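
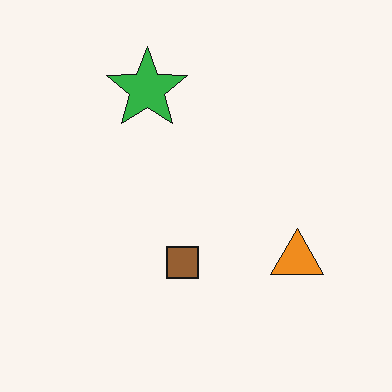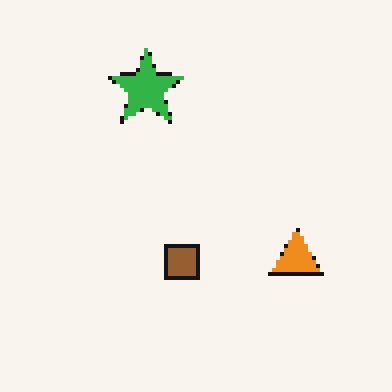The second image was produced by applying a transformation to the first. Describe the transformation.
The image was lightly pixelated (a mild mosaic effect).

Shapes are reduced to large square blocks; fine edges and outlines are lost — a downscale-then-upscale (mosaic) effect.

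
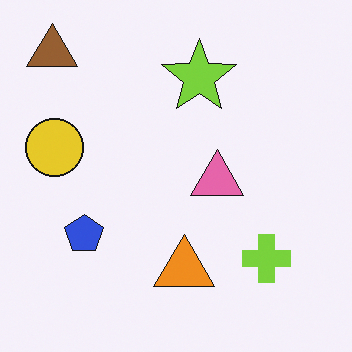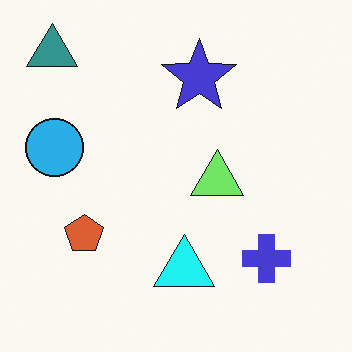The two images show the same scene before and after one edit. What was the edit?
It was hue-shifted through roughly a third of the color wheel.

Every shape's color has rotated by the same amount around the hue wheel — a uniform hue shift.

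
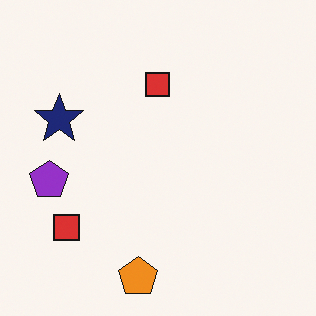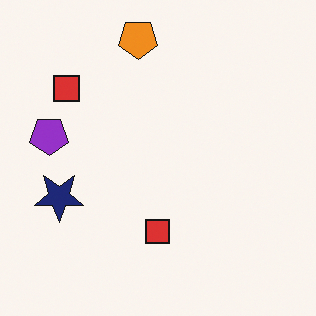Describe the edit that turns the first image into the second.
This is the original image flipped vertically (top ↔ bottom).

The orange pentagon is in the bottom of the first image and the top of the second — shapes on opposite sides of the horizontal midline have swapped in a mirror flip.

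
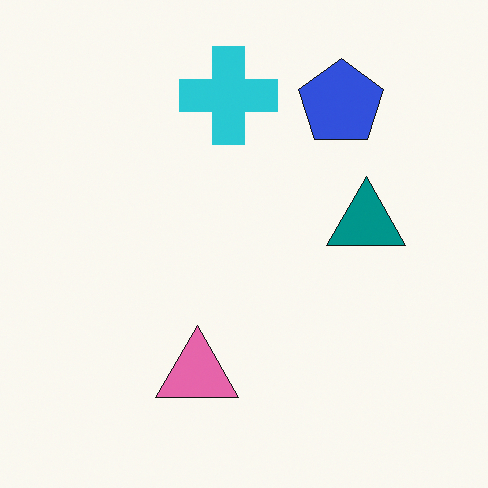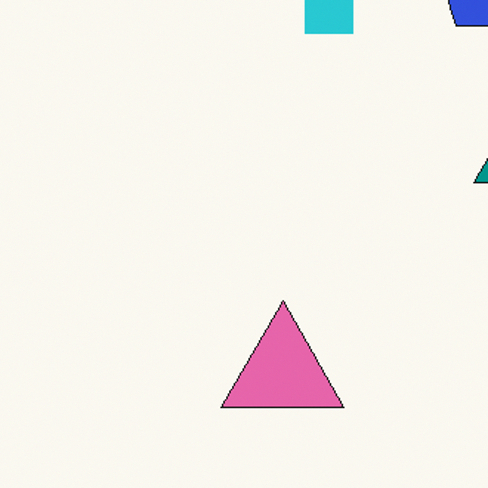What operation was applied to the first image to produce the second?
This is the original image cropped to a modestly smaller region and rescaled.

The visible shapes are larger and the field of view is narrower; shapes near the original edges may be partly or wholly outside the frame — a crop-and-rescale.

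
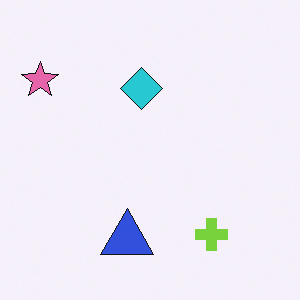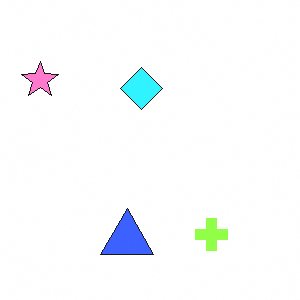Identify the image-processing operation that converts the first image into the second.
This is the original image brightened a little.

Every pixel — background and shapes alike — is uniformly brightened.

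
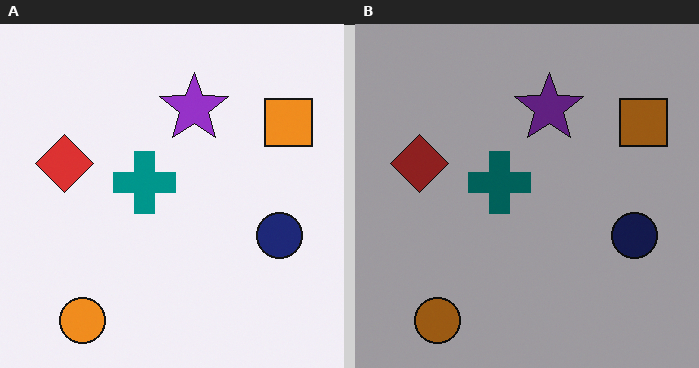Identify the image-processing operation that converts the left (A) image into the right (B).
The right (B) image is the left (A) darkened a lot.

Every pixel — background and shapes alike — is uniformly darkened.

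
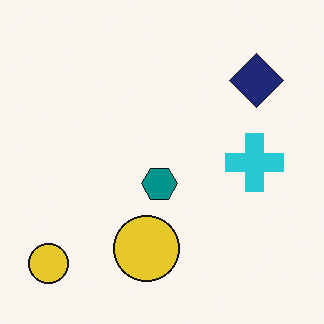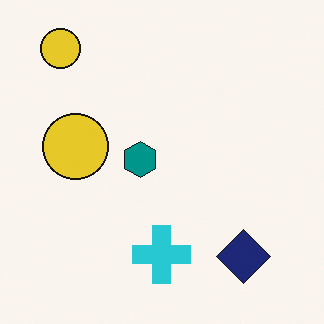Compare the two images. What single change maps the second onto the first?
The transformation is: rotated 90° counter-clockwise.

The navy diamond sits in the bottom-right of the second image and the top-right of the first — consistent with a whole-image 90° counter-clockwise rotation.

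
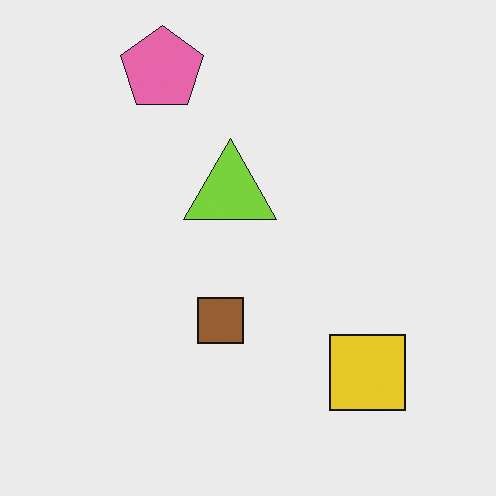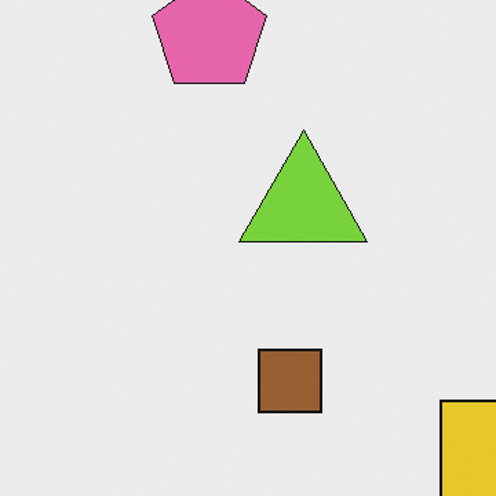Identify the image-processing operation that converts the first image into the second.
The image was cropped to a modestly smaller region and rescaled.

The visible shapes are larger and the field of view is narrower; shapes near the original edges may be partly or wholly outside the frame — a crop-and-rescale.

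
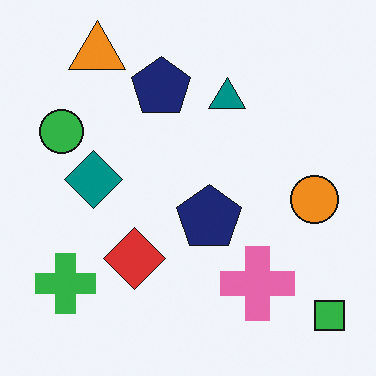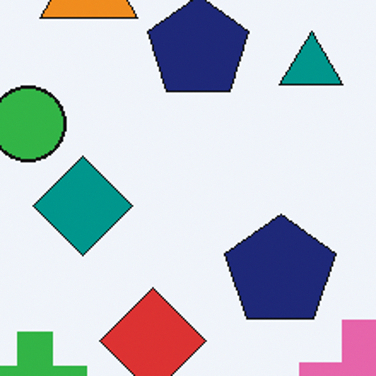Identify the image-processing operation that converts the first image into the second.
It was cropped to a noticeably smaller region and rescaled.

The visible shapes are larger and the field of view is narrower; shapes near the original edges may be partly or wholly outside the frame — a crop-and-rescale.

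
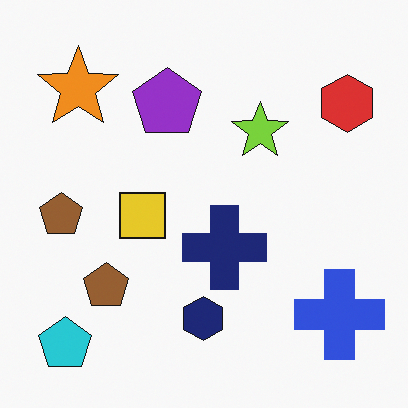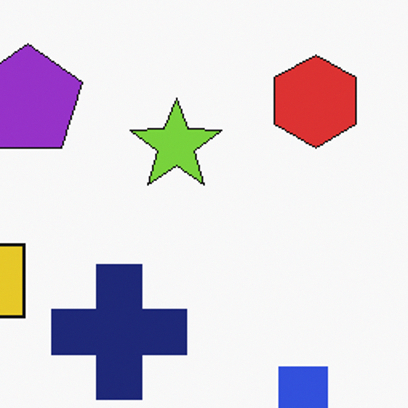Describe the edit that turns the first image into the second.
The transformation is: cropped to a modestly smaller region and rescaled.

The visible shapes are larger and the field of view is narrower; shapes near the original edges may be partly or wholly outside the frame — a crop-and-rescale.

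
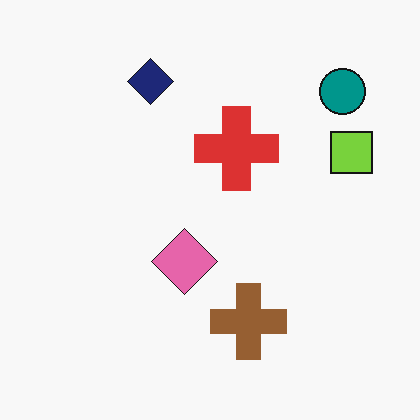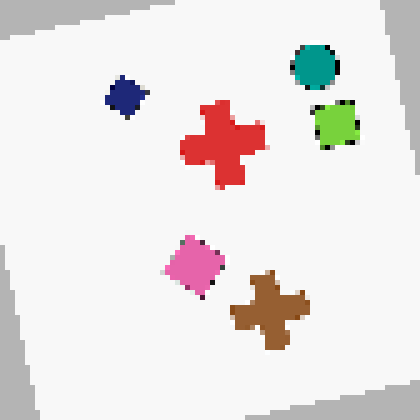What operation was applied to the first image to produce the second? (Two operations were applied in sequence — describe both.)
This is the original image rotated counter-clockwise by a small amount, then lightly pixelated (a mild mosaic effect).

Every shape is tilted by the same angle and the image corners show triangular fill wedges — a whole-image rotation by a non-right angle. Shapes are reduced to large square blocks; fine edges and outlines are lost — a downscale-then-upscale (mosaic) effect.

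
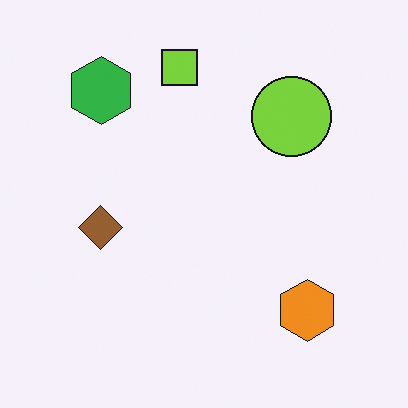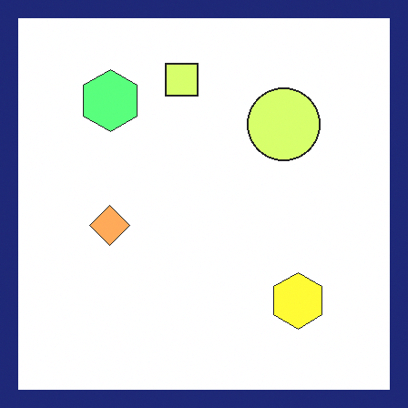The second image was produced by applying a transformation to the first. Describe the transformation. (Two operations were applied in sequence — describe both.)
The second image is the first substantially brightened, then framed with a navy border.

Every pixel — background and shapes alike — is uniformly brightened. A solid navy frame runs around the edge of the second image, with the content slightly shrunk inside it.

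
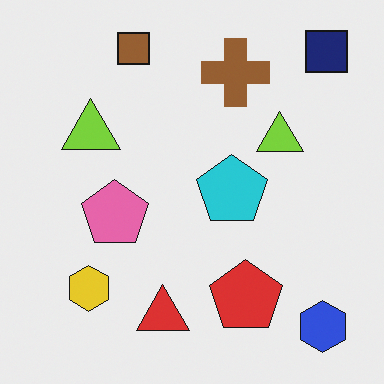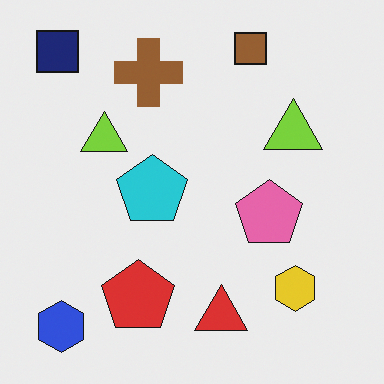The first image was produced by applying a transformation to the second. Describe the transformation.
It was flipped horizontally (left ↔ right).

The navy square is in the top-left of the second image and the top-right of the first — shapes on opposite sides of the vertical midline have swapped in a mirror flip.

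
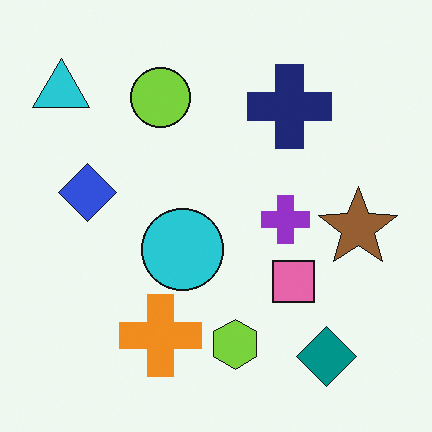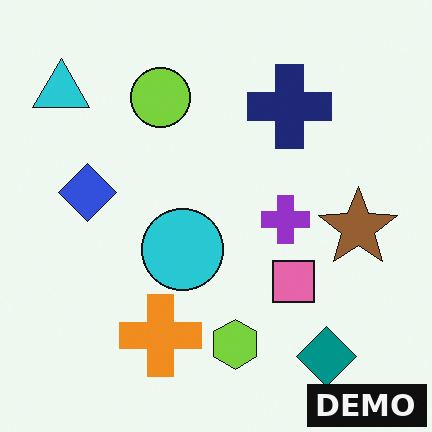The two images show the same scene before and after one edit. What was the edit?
The image was watermarked with the text "DEMO" in the lower-right corner.

A dark label reading "DEMO" appears in the lower-right corner.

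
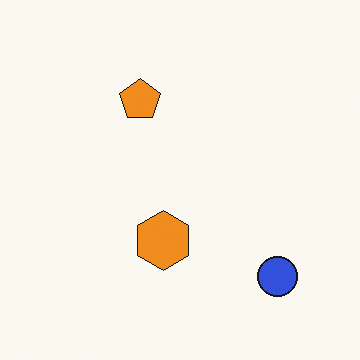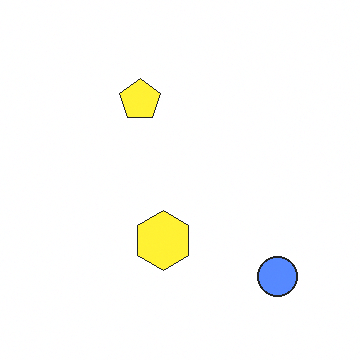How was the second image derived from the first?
The second image is the first substantially brightened.

Every pixel — background and shapes alike — is uniformly brightened.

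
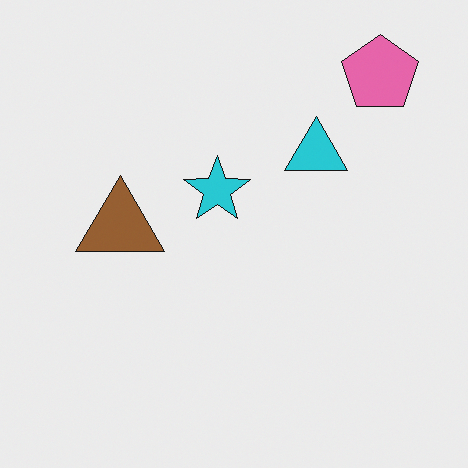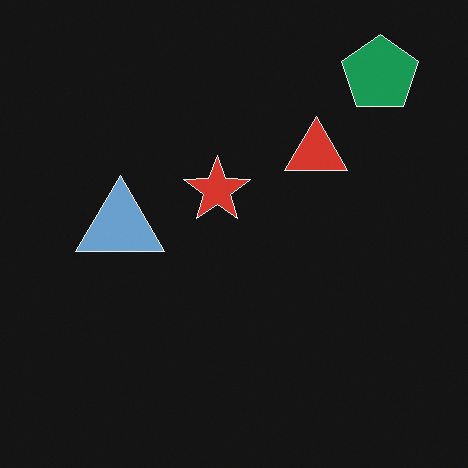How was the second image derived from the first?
It was color-inverted (negative).

The light background has become dark and every shape's color is its complement — a photographic negative.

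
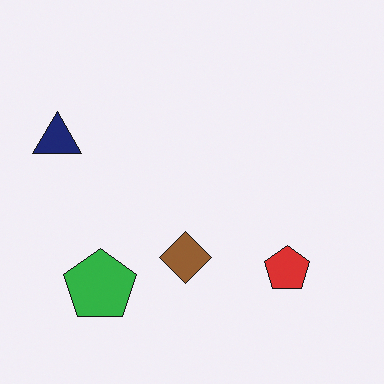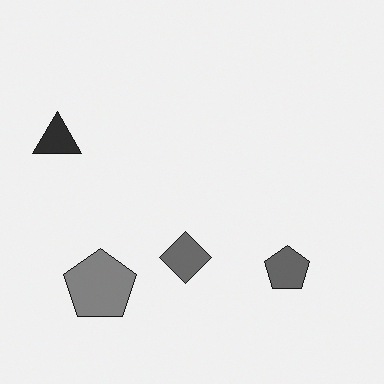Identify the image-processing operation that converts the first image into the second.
The image was converted to grayscale.

All color is removed — every shape is now a shade of grey.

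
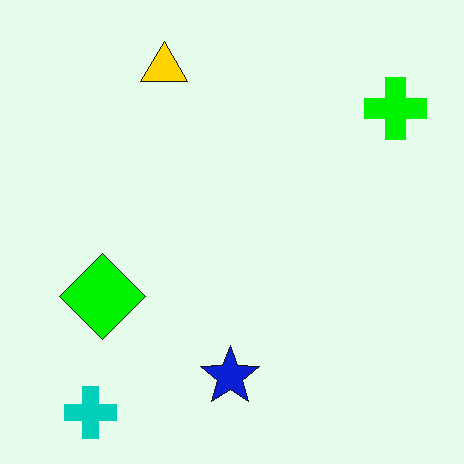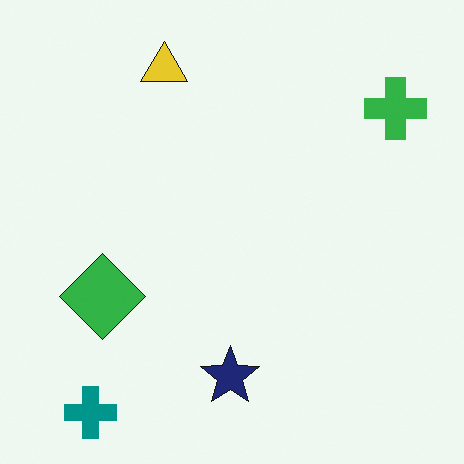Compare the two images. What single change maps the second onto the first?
Heavily oversaturated.

All colors are more vivid — a global saturation change.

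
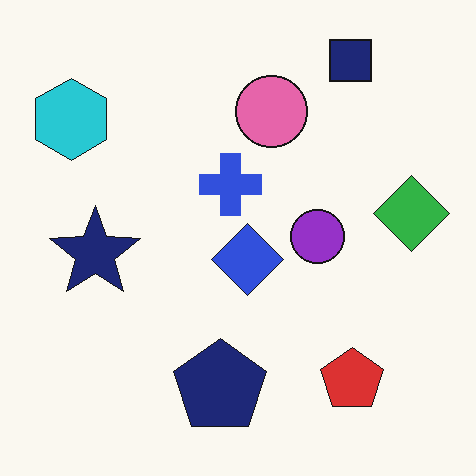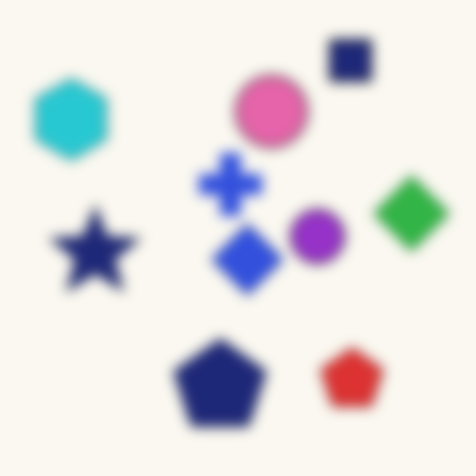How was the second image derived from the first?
It was heavily blurred.

Shape edges and outlines are uniformly softened across the whole image.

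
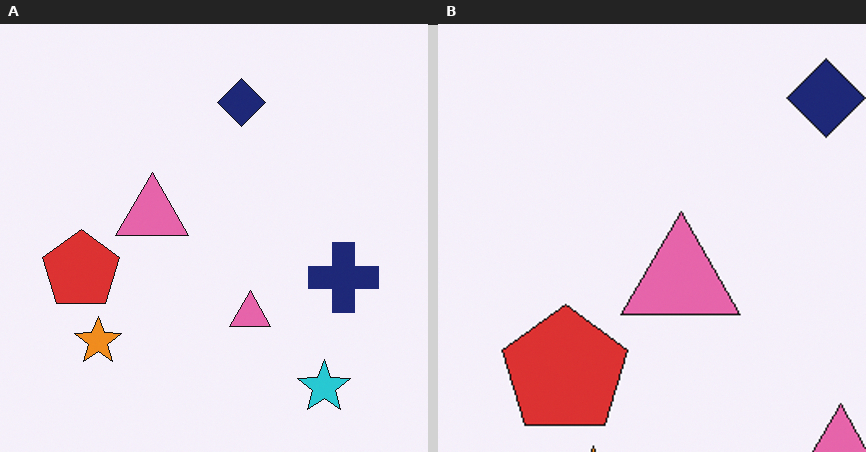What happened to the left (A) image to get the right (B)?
It was cropped to a noticeably smaller region and rescaled.

The visible shapes are larger and the field of view is narrower; shapes near the original edges may be partly or wholly outside the frame — a crop-and-rescale.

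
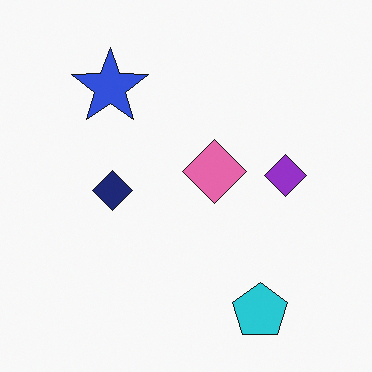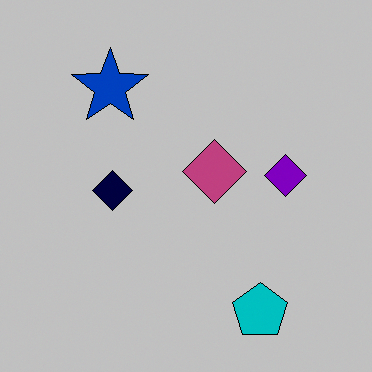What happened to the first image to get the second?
It was heavily posterized to just a handful of flat colors.

Each flat color has snapped to a coarser quantized level — most visibly, the near-white background has dropped to a flat grey.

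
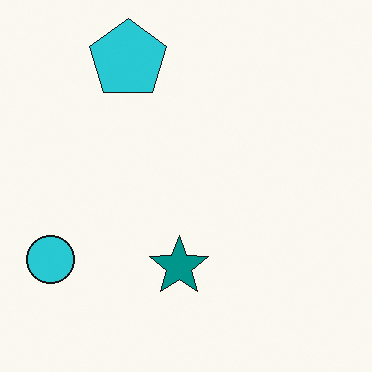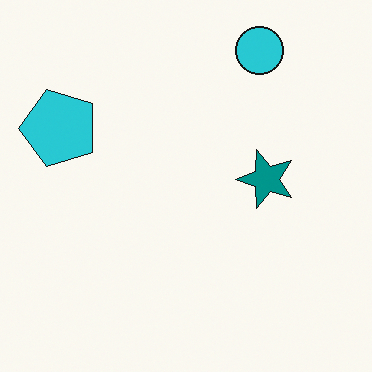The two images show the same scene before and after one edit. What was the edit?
Transposed (reflected across the top-left ↔ bottom-right diagonal).

Shapes have swapped their row and column positions — what was in the top-right is now in the bottom-left — a diagonal reflection.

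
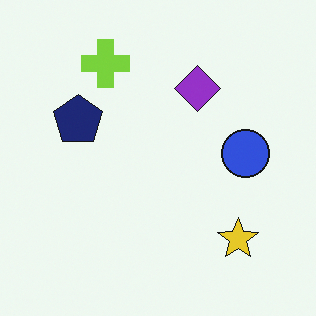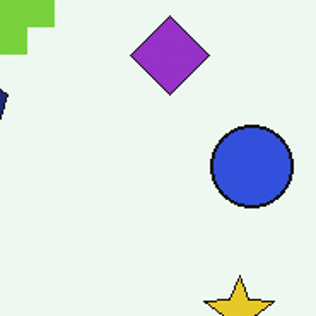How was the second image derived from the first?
The image was cropped tightly and scaled back up.

The visible shapes are larger and the field of view is narrower; shapes near the original edges may be partly or wholly outside the frame — a crop-and-rescale.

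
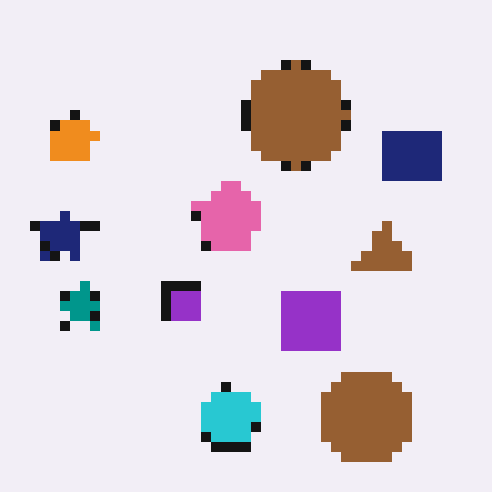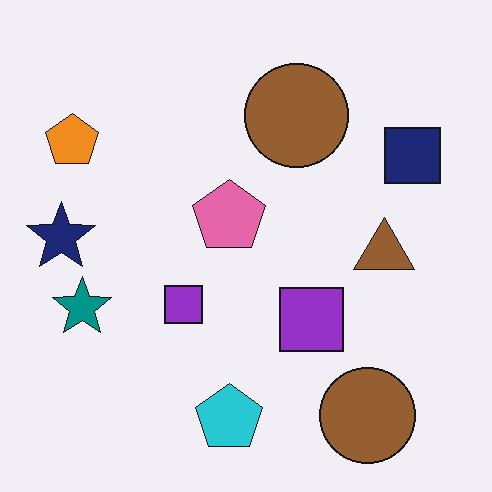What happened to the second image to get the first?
The transformation is: heavily pixelated into large blocks.

Shapes are reduced to large square blocks; fine edges and outlines are lost — a downscale-then-upscale (mosaic) effect.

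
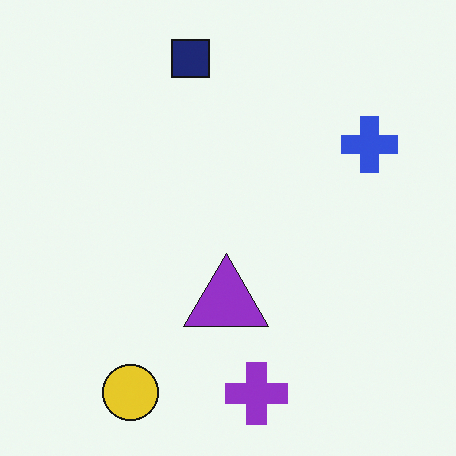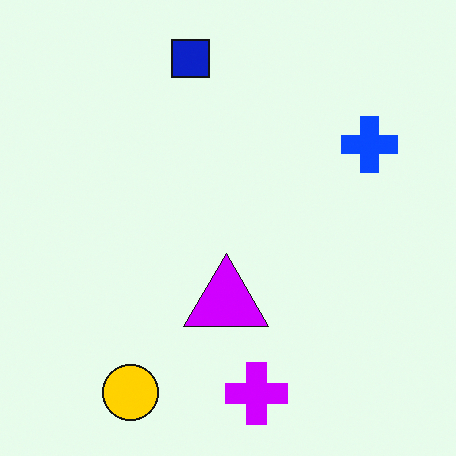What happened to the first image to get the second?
The transformation is: heavily oversaturated.

All colors are more vivid — a global saturation change.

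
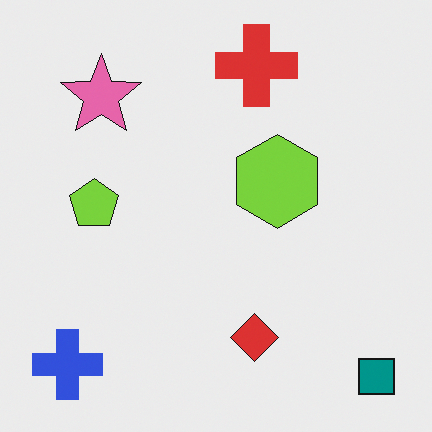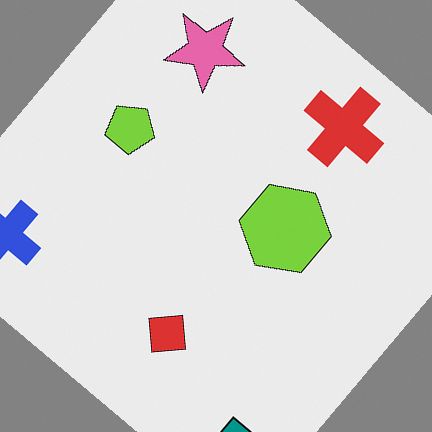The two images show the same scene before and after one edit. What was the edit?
Rotated clockwise by a large amount — several tens of degrees.

Every shape is tilted by the same angle and the image corners show triangular fill wedges — a whole-image rotation by a non-right angle.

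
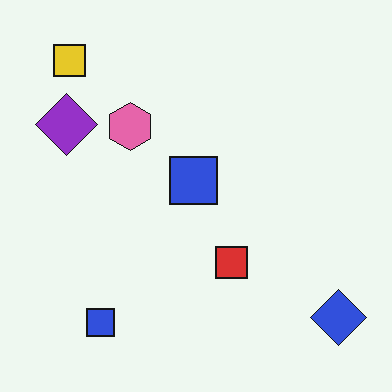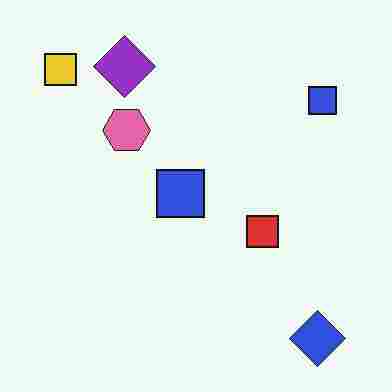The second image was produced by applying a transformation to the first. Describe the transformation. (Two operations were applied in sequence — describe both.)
This is the original image degraded with heavy JPEG compression, then transposed (reflected across the top-left ↔ bottom-right diagonal).

Blocky 8×8 compression artifacts appear around shape edges and the flat background shows ringing — characteristic JPEG degradation. Shapes have swapped their row and column positions — what was in the top-right is now in the bottom-left — a diagonal reflection.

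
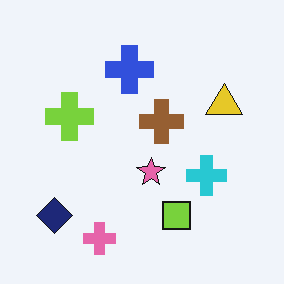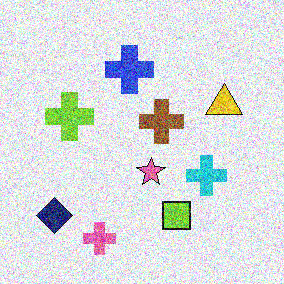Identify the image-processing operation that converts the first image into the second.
This is the original image degraded with heavy additive noise.

Random speckle covers the whole image, including the flat background.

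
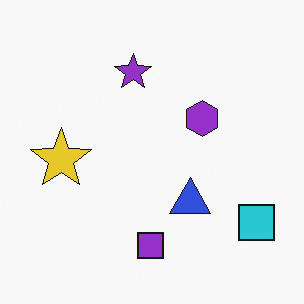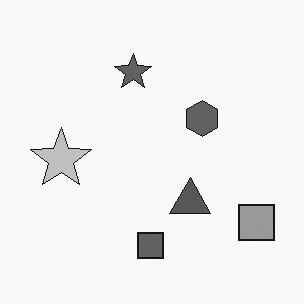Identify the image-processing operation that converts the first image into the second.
The transformation is: converted to grayscale.

All color is removed — every shape is now a shade of grey.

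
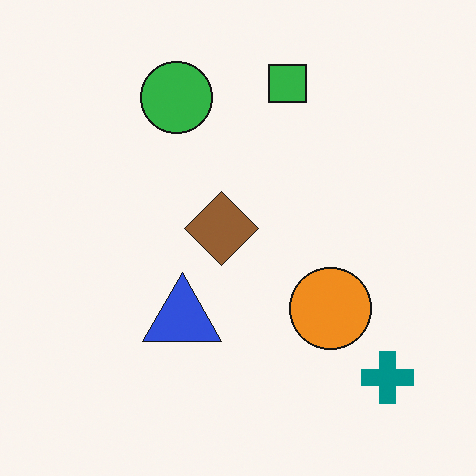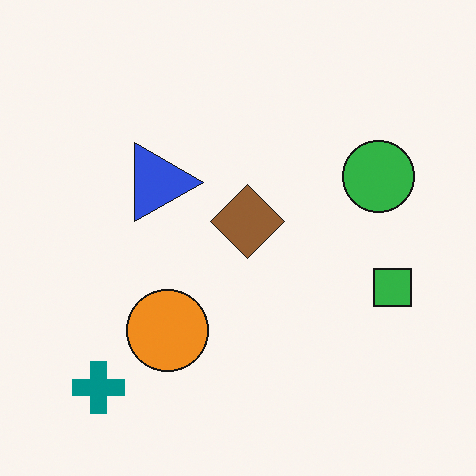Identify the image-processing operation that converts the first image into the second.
Rotated 90° clockwise.

The teal cross sits in the bottom-right of the first image and the bottom-left of the second — consistent with a whole-image 90° clockwise rotation.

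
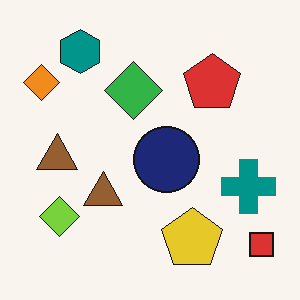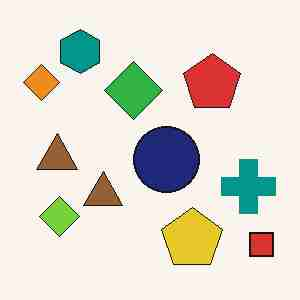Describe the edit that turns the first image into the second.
The image was degraded with heavy JPEG compression.

Blocky 8×8 compression artifacts appear around shape edges and the flat background shows ringing — characteristic JPEG degradation.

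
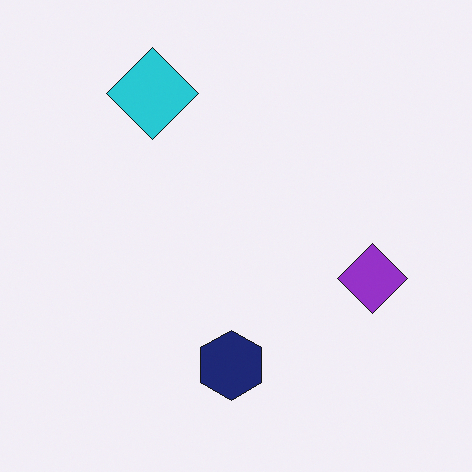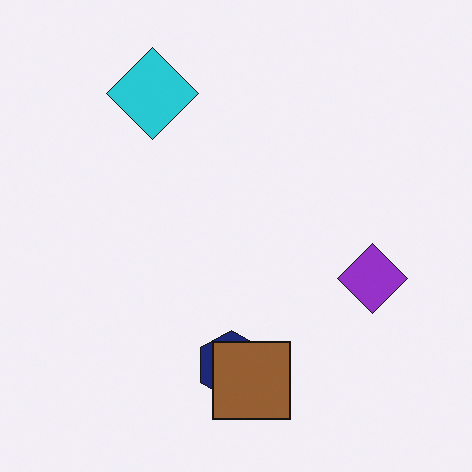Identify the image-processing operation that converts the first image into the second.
The transformation is: overlaid with an additional brown square.

A brown square appears in the second image that is absent from the first.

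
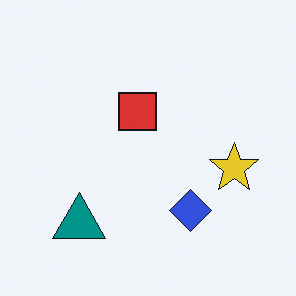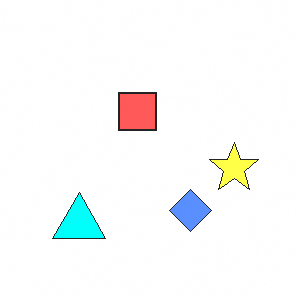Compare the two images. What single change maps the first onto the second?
Noticeably brightened.

Every pixel — background and shapes alike — is uniformly brightened.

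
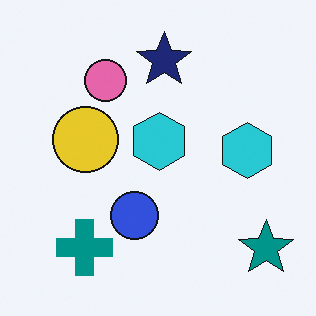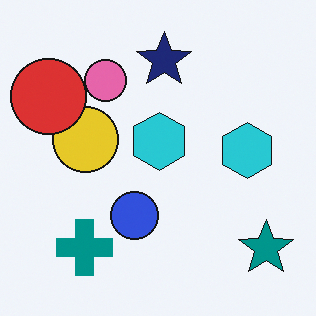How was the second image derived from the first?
The transformation is: overlaid with an additional red circle.

A red circle appears in the second image that is absent from the first.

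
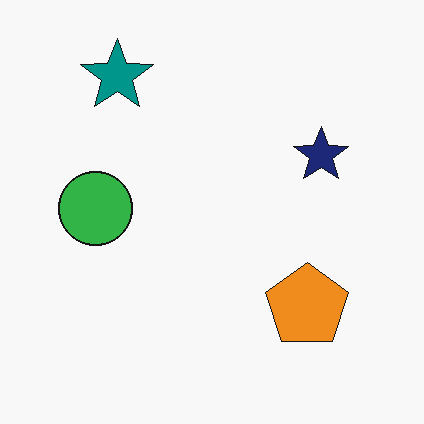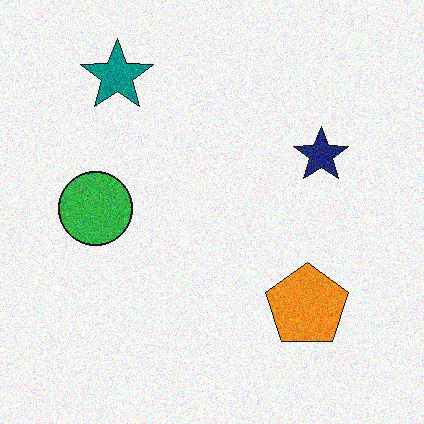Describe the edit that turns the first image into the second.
It was degraded with moderate additive noise.

Random speckle covers the whole image, including the flat background.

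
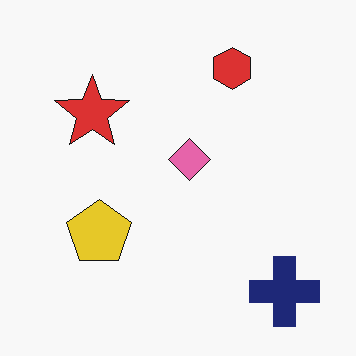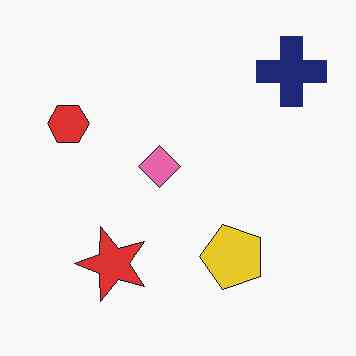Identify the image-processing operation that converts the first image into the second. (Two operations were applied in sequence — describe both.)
This is the original image rotated 90° counter-clockwise, then given moderate JPEG compression.

The navy cross sits in the bottom-right of the first image and the top-right of the second — consistent with a whole-image 90° counter-clockwise rotation. Blocky 8×8 compression artifacts appear around shape edges and the flat background shows ringing — characteristic JPEG degradation.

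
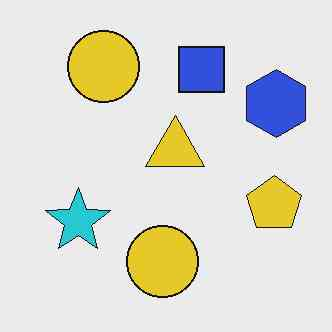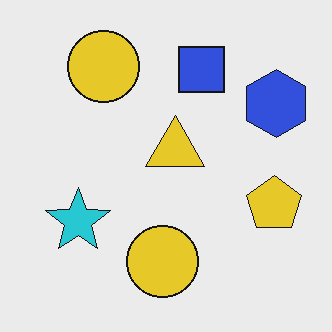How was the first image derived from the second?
This is the original image given moderate JPEG compression.

Blocky 8×8 compression artifacts appear around shape edges and the flat background shows ringing — characteristic JPEG degradation.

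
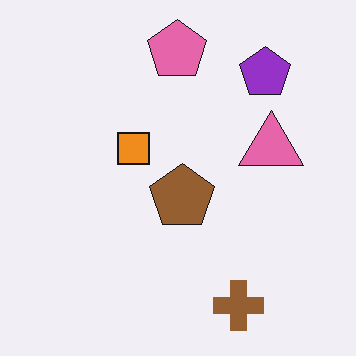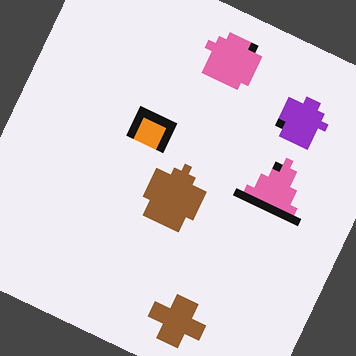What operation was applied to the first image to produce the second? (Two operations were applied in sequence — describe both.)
Moderately pixelated, then rotated clockwise by a clearly visible amount.

Shapes are reduced to large square blocks; fine edges and outlines are lost — a downscale-then-upscale (mosaic) effect. Every shape is tilted by the same angle and the image corners show triangular fill wedges — a whole-image rotation by a non-right angle.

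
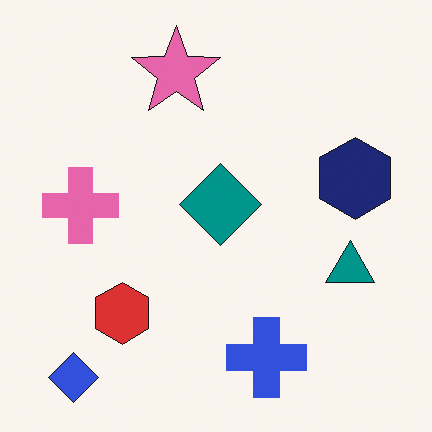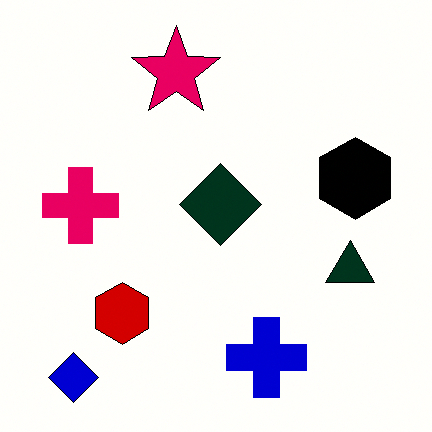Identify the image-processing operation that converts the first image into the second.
The image was boosted in contrast.

Tones are pushed away from mid-grey across the whole image — a global contrast change.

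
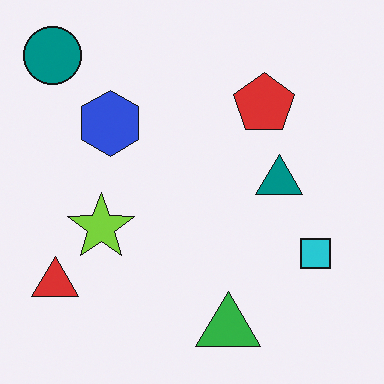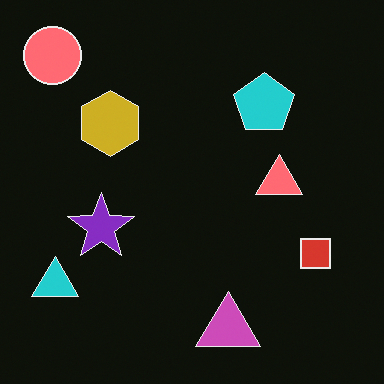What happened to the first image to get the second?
The image was color-inverted (negative).

The light background has become dark and every shape's color is its complement — a photographic negative.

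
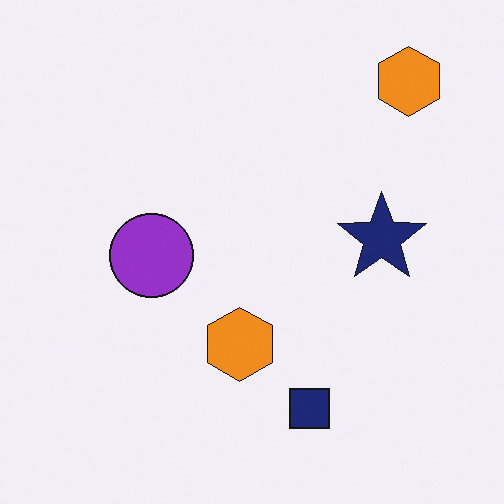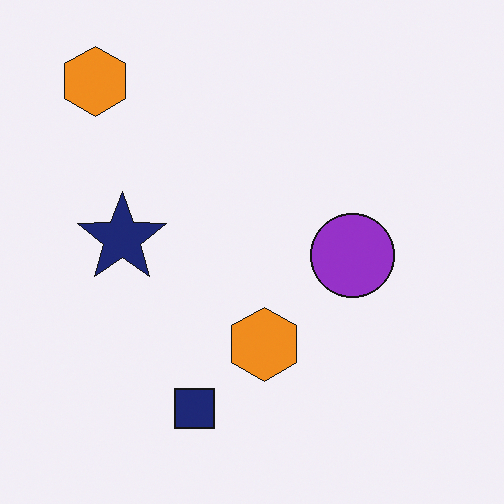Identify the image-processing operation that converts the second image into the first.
The transformation is: flipped horizontally (left ↔ right).

The navy star is in the left of the second image and the right of the first — shapes on opposite sides of the vertical midline have swapped in a mirror flip.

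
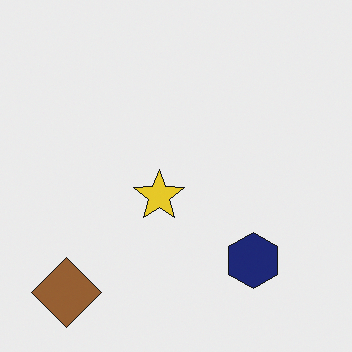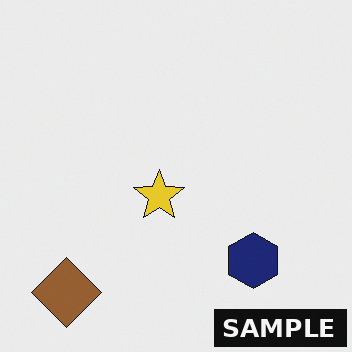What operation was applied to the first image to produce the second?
Watermarked with the text "SAMPLE" in the lower-right corner.

A dark label reading "SAMPLE" appears in the lower-right corner.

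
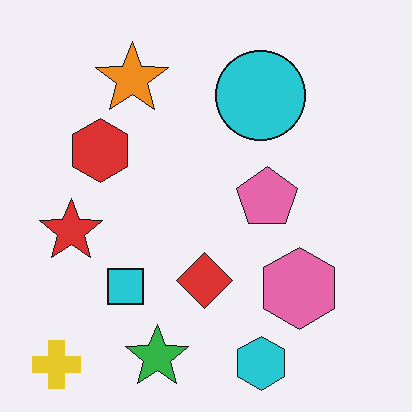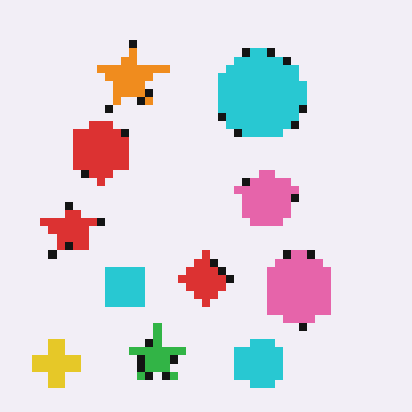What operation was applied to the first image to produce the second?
The second image is the first moderately pixelated.

Shapes are reduced to large square blocks; fine edges and outlines are lost — a downscale-then-upscale (mosaic) effect.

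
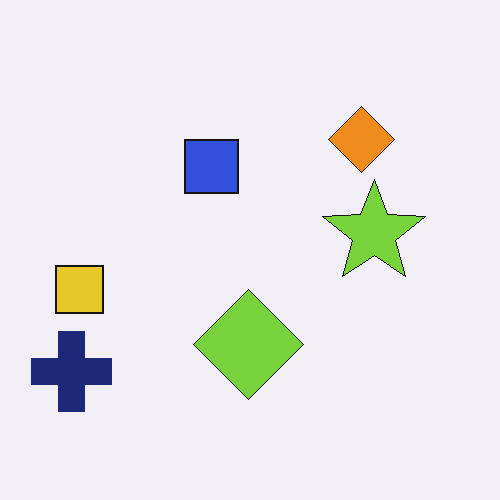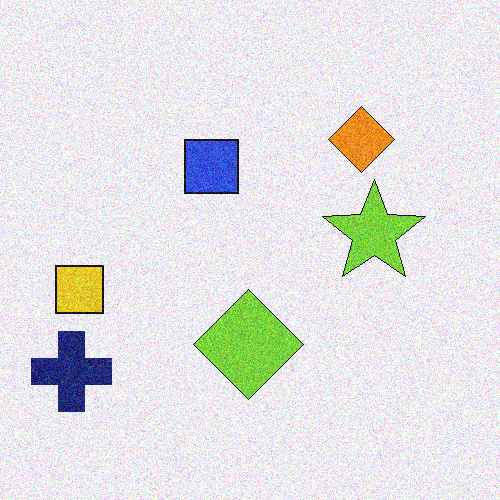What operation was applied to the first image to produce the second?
The second image is the first degraded with visible gaussian noise.

Random speckle covers the whole image, including the flat background.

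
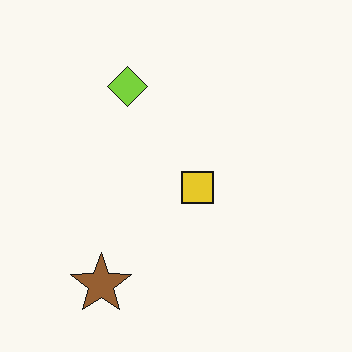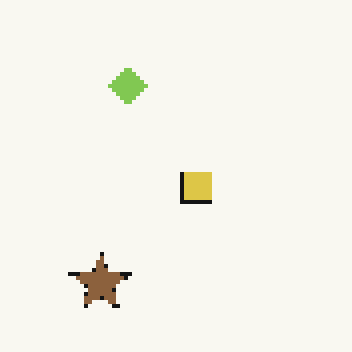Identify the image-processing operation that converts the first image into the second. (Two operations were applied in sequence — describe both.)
The second image is the first mildly pixelated, then slightly desaturated.

Shapes are reduced to large square blocks; fine edges and outlines are lost — a downscale-then-upscale (mosaic) effect. All colors are more muted and greyish — a global saturation change.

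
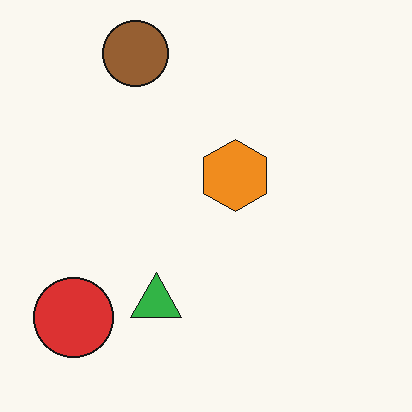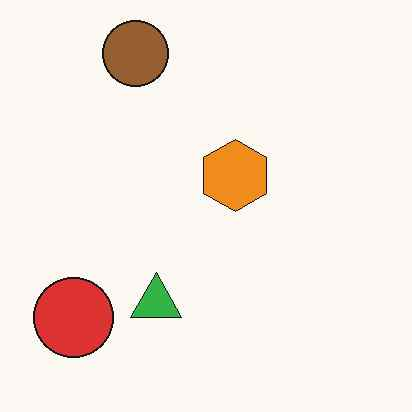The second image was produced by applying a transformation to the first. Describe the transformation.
The second image is the first given moderate JPEG compression.

Blocky 8×8 compression artifacts appear around shape edges and the flat background shows ringing — characteristic JPEG degradation.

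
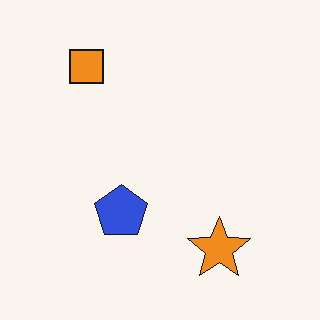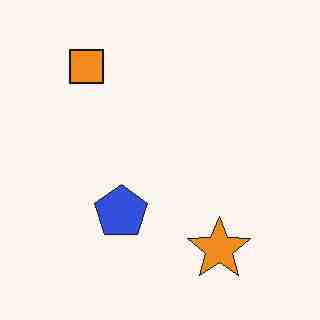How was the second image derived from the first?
The second image is the first heavily JPEG-compressed with obvious blocking artifacts.

Blocky 8×8 compression artifacts appear around shape edges and the flat background shows ringing — characteristic JPEG degradation.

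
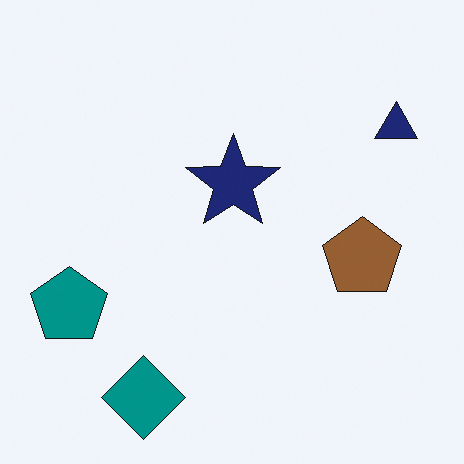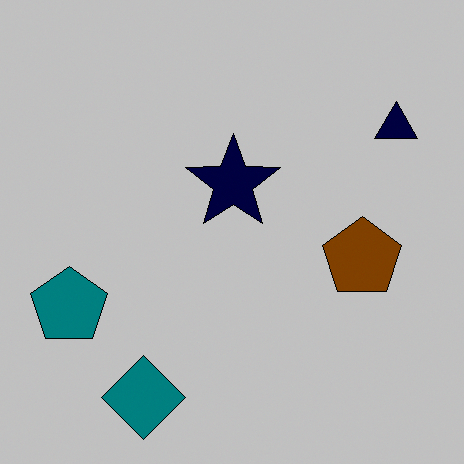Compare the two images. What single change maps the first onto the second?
The transformation is: heavily posterized to just a handful of flat colors.

Each flat color has snapped to a coarser quantized level — most visibly, the near-white background has dropped to a flat grey.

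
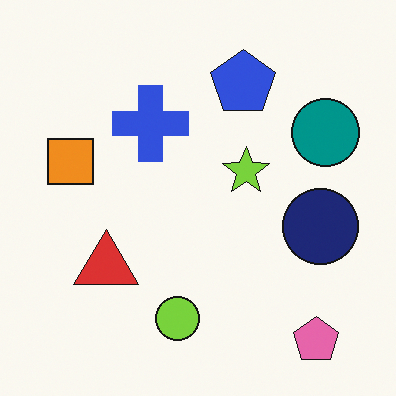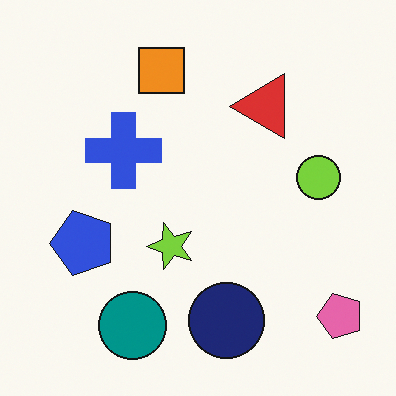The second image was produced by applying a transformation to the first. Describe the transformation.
The image was transposed (reflected across the top-left ↔ bottom-right diagonal).

Shapes have swapped their row and column positions — what was in the top-right is now in the bottom-left — a diagonal reflection.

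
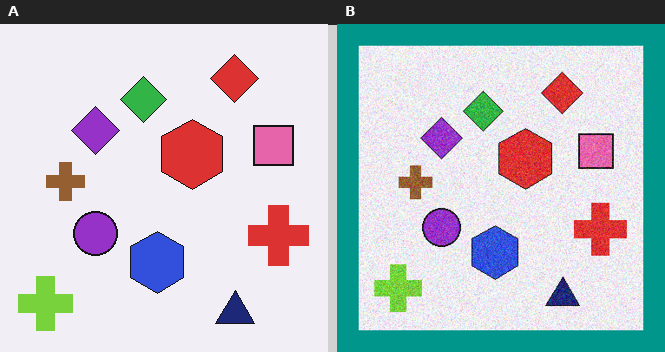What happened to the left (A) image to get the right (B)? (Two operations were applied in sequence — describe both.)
Degraded with moderate additive noise, then framed with a teal border.

Random speckle covers the whole image, including the flat background. A solid teal frame runs around the edge of the right (B) image, with the content slightly shrunk inside it.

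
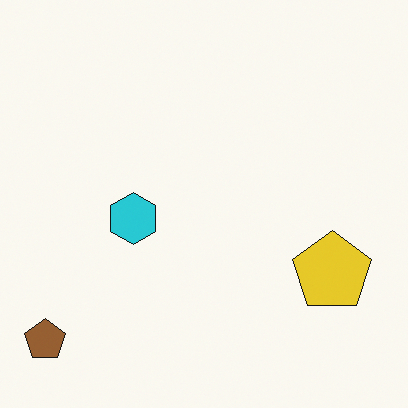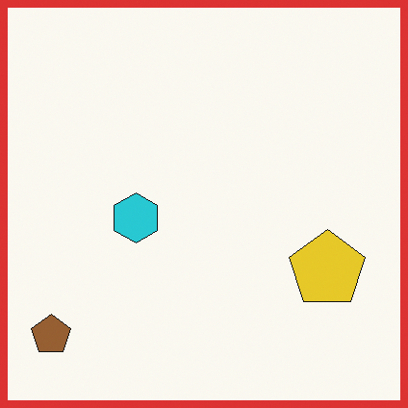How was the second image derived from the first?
The transformation is: framed with a red border.

A solid red frame runs around the edge of the second image, with the content slightly shrunk inside it.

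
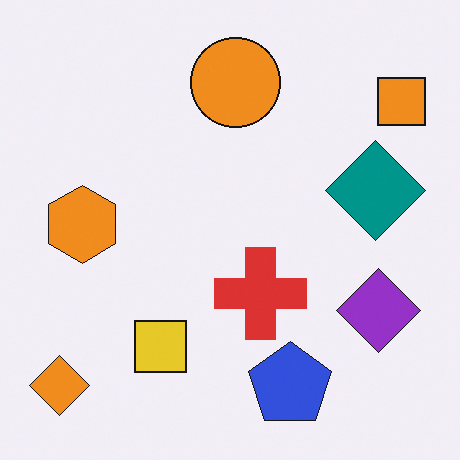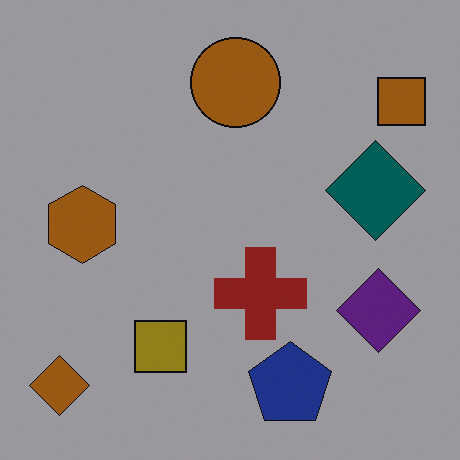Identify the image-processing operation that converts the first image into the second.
The image was noticeably darkened.

Every pixel — background and shapes alike — is uniformly darkened.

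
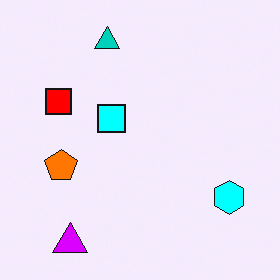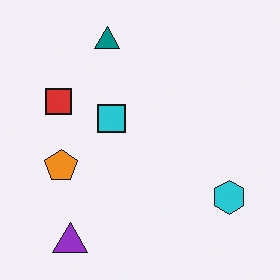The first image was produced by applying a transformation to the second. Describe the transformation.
It was heavily oversaturated.

All colors are more vivid — a global saturation change.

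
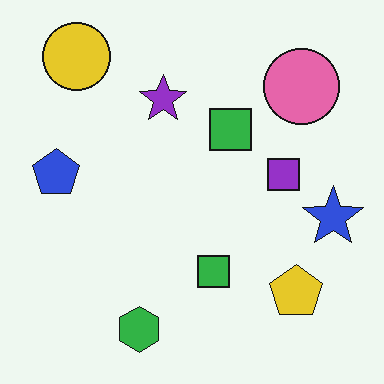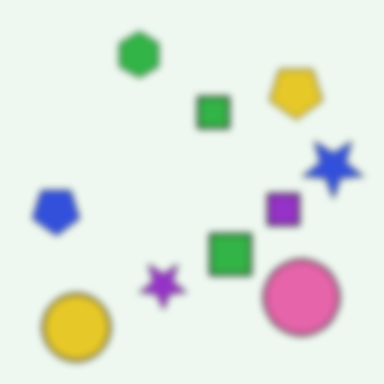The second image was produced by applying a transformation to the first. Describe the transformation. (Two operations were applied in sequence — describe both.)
It was flipped vertically (top ↔ bottom), then moderately blurred.

The green hexagon is in the bottom of the first image and the top of the second — shapes on opposite sides of the horizontal midline have swapped in a mirror flip. Shape edges and outlines are uniformly softened across the whole image.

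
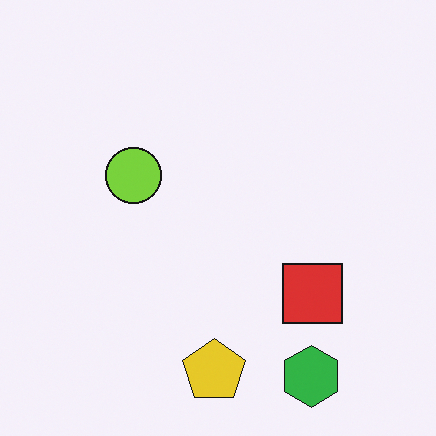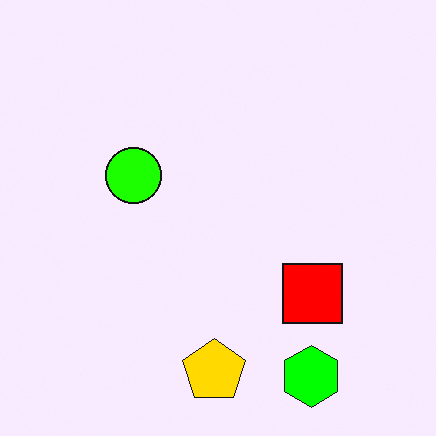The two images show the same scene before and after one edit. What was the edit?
The second image is the first made much more vivid (saturation change).

All colors are more vivid — a global saturation change.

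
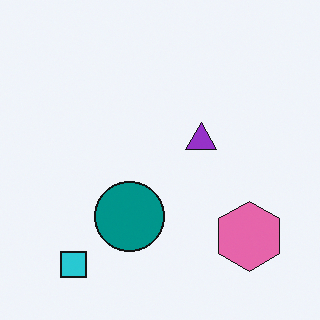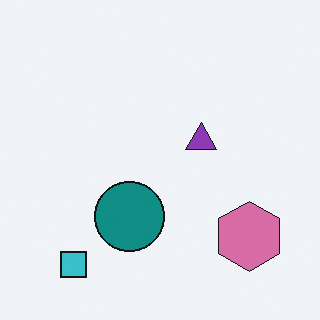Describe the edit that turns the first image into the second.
It was slightly desaturated.

All colors are more muted and greyish — a global saturation change.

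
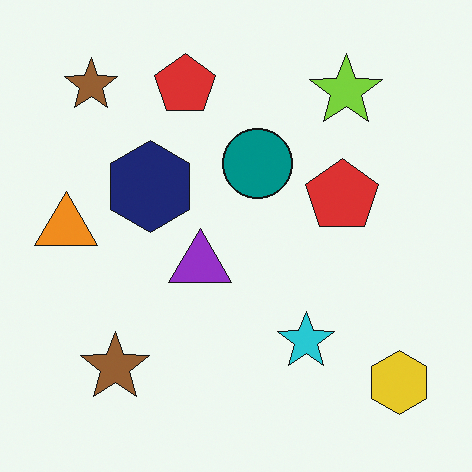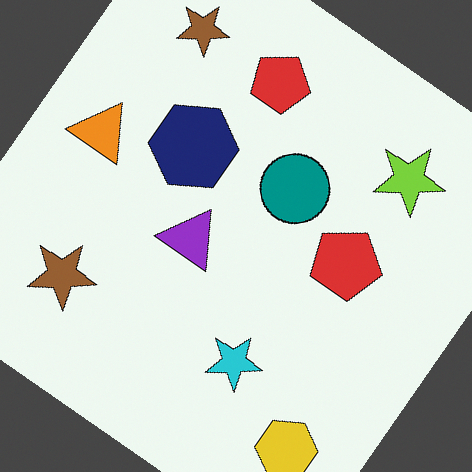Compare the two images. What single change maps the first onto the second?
The image was rotated clockwise by a large amount — several tens of degrees.

Every shape is tilted by the same angle and the image corners show triangular fill wedges — a whole-image rotation by a non-right angle.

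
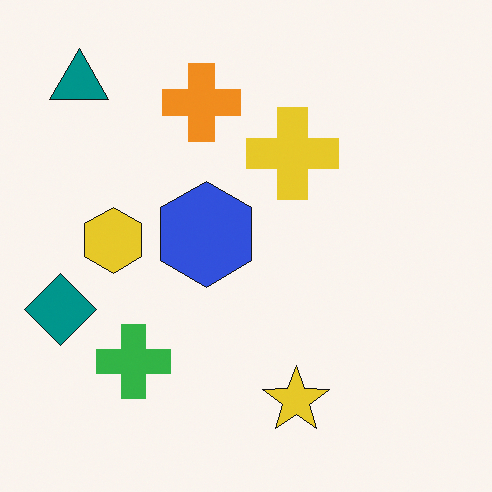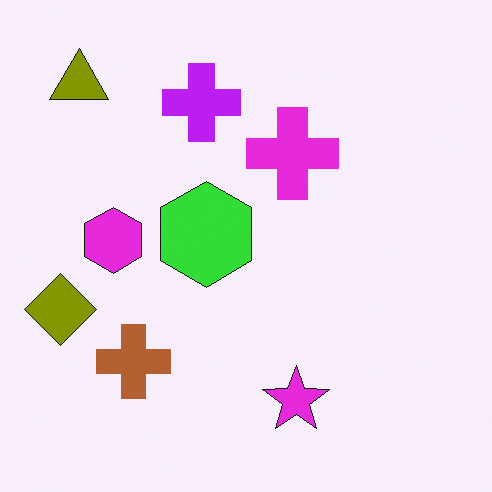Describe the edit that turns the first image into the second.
This is the original image hue-shifted by a large amount.

Every shape's color has rotated by the same amount around the hue wheel — a uniform hue shift.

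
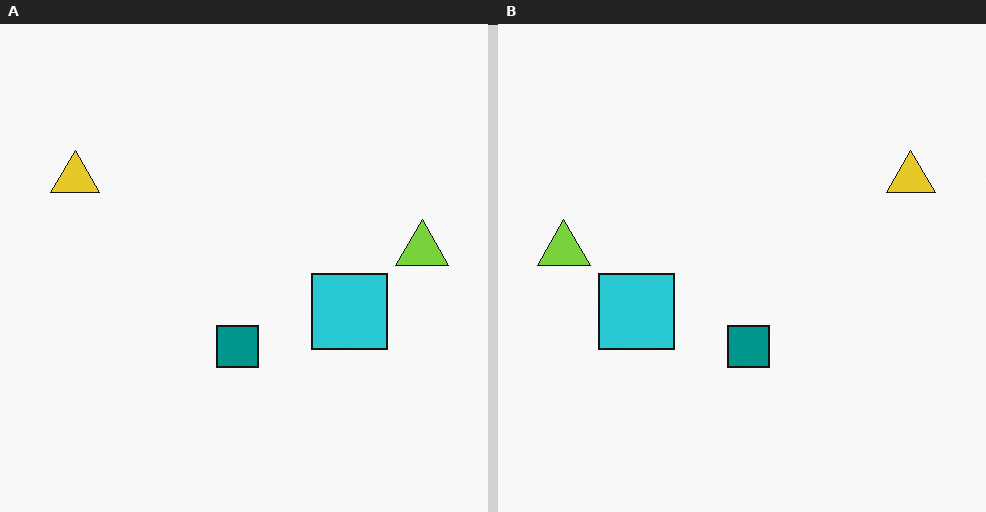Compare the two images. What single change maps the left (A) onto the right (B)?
The transformation is: flipped horizontally (left ↔ right).

The lime triangle is in the right of the left (A) image and the left of the right (B) — shapes on opposite sides of the vertical midline have swapped in a mirror flip.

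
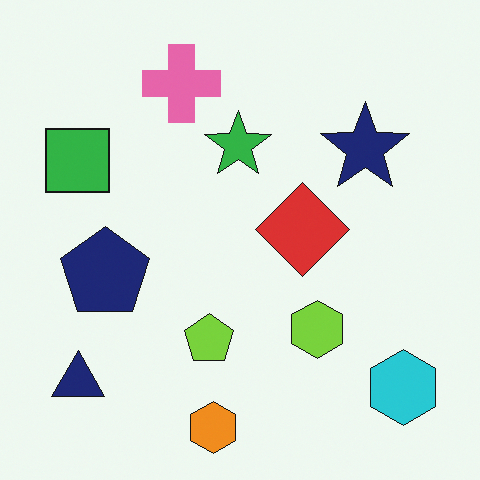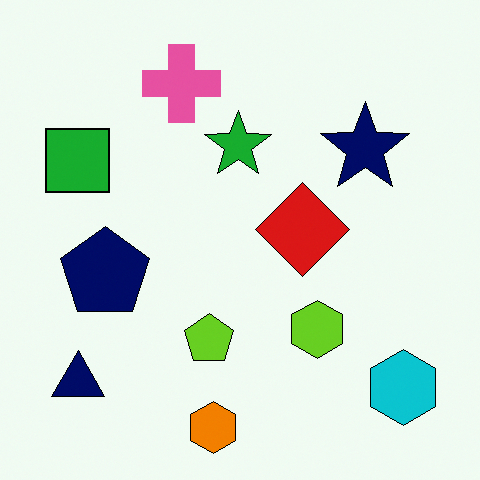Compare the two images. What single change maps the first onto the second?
The transformation is: given slightly increased contrast.

Tones are pushed away from mid-grey across the whole image — a global contrast change.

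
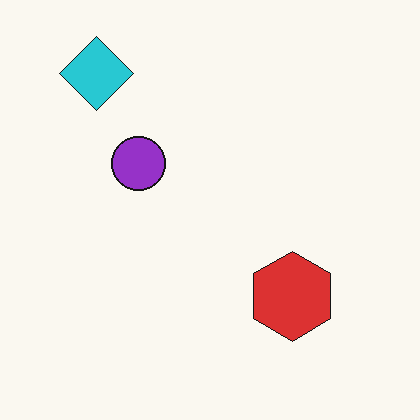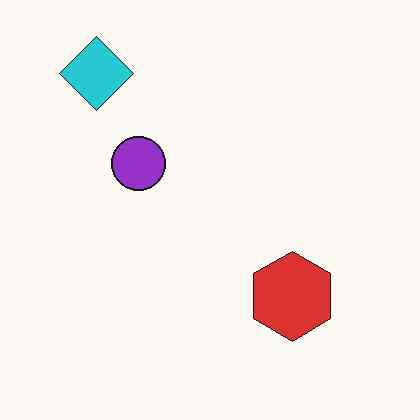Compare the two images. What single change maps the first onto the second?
The transformation is: given moderate JPEG compression.

Blocky 8×8 compression artifacts appear around shape edges and the flat background shows ringing — characteristic JPEG degradation.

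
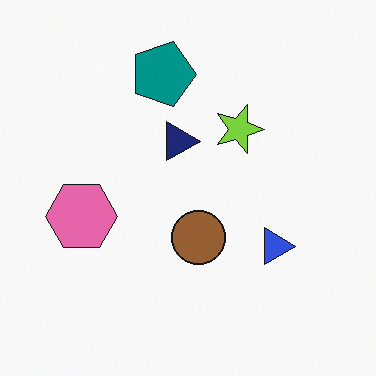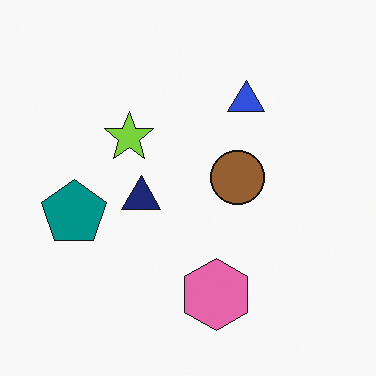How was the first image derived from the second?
The image was rotated 90° clockwise.

The teal pentagon sits in the left of the second image and the top of the first — consistent with a whole-image 90° clockwise rotation.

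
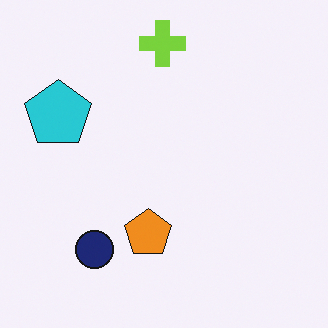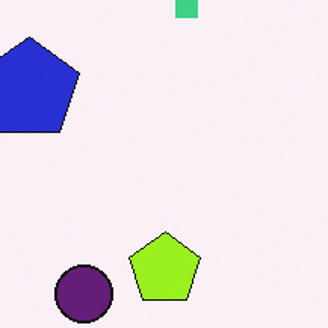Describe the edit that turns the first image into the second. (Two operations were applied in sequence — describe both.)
This is the original image hue-shifted slightly, then cropped to a modestly smaller region and rescaled.

Every shape's color has rotated by the same amount around the hue wheel — a uniform hue shift. The visible shapes are larger and the field of view is narrower; shapes near the original edges may be partly or wholly outside the frame — a crop-and-rescale.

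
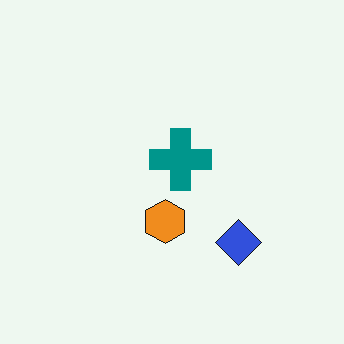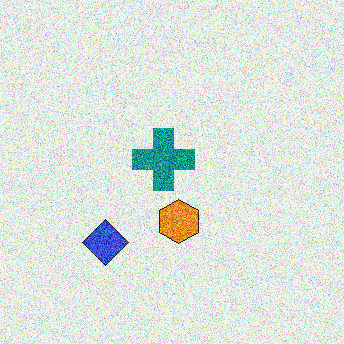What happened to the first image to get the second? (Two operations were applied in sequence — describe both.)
Flipped horizontally (left ↔ right), then degraded with strong gaussian noise.

The blue diamond is in the bottom-right of the first image and the bottom-left of the second — shapes on opposite sides of the vertical midline have swapped in a mirror flip. Random speckle covers the whole image, including the flat background.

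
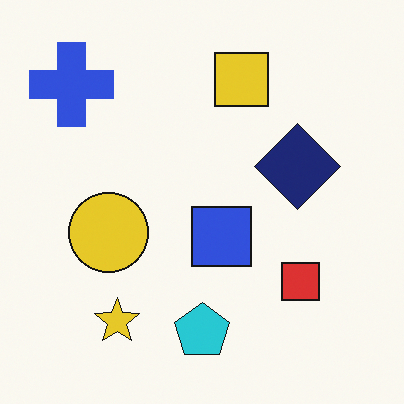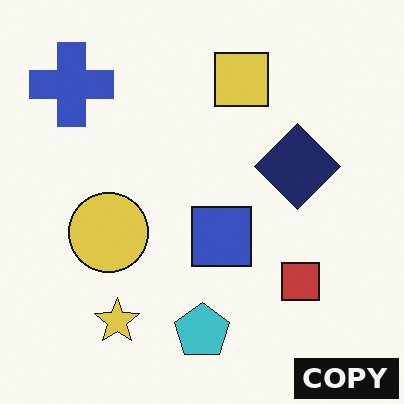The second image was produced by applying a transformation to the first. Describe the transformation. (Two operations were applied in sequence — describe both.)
Slightly desaturated, then watermarked with the text "COPY" in the lower-right corner.

All colors are more muted and greyish — a global saturation change. A dark label reading "COPY" appears in the lower-right corner.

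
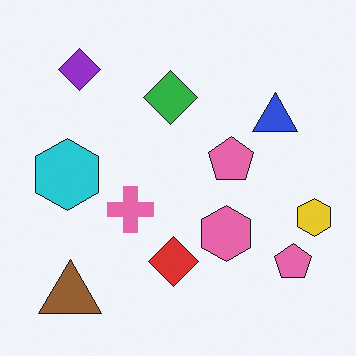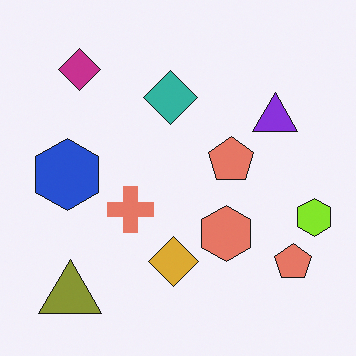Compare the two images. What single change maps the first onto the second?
The transformation is: hue-shifted by a small amount.

Every shape's color has rotated by the same amount around the hue wheel — a uniform hue shift.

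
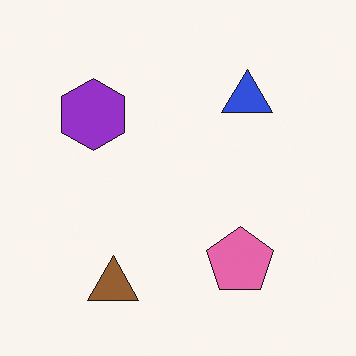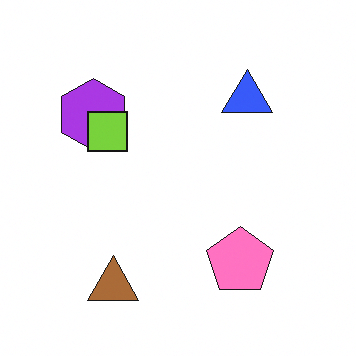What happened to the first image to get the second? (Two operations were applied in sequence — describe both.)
This is the original image brightened a little, then overlaid with an additional lime square.

Every pixel — background and shapes alike — is uniformly brightened. A lime square appears in the second image that is absent from the first.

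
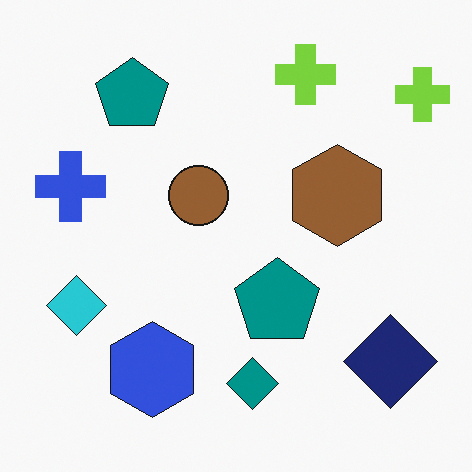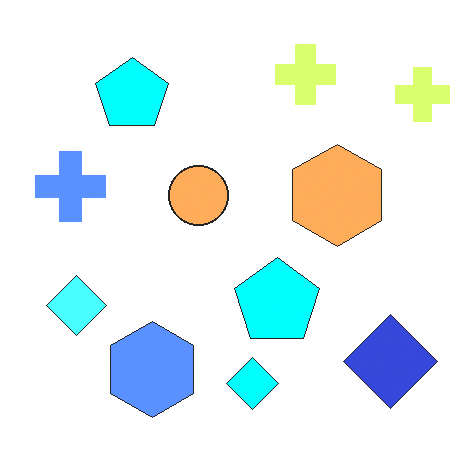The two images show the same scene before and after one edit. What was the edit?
The image was noticeably brightened.

Every pixel — background and shapes alike — is uniformly brightened.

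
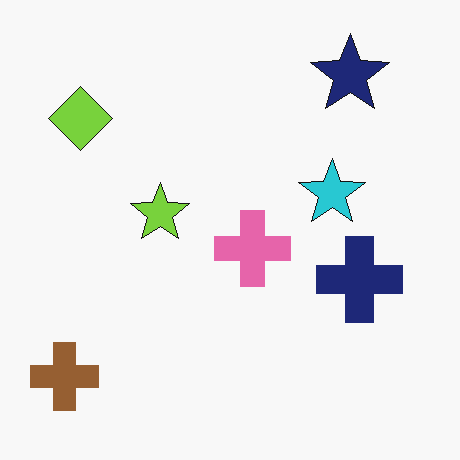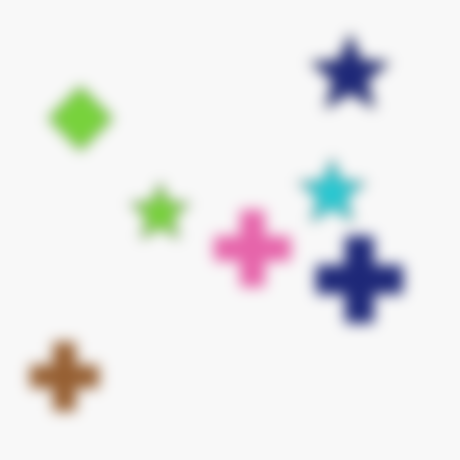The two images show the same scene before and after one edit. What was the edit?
This is the original image strongly gaussian-blurred.

Shape edges and outlines are uniformly softened across the whole image.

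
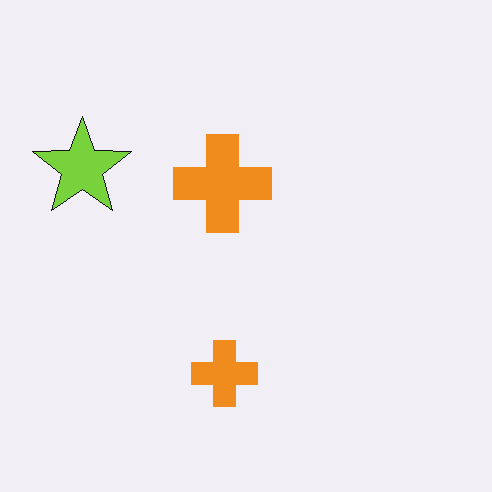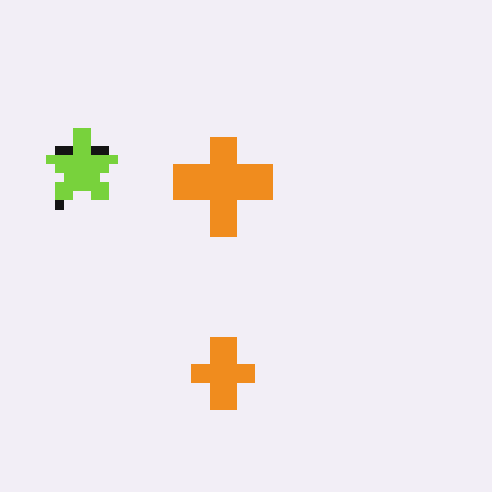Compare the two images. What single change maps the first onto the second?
This is the original image heavily pixelated into large blocks.

Shapes are reduced to large square blocks; fine edges and outlines are lost — a downscale-then-upscale (mosaic) effect.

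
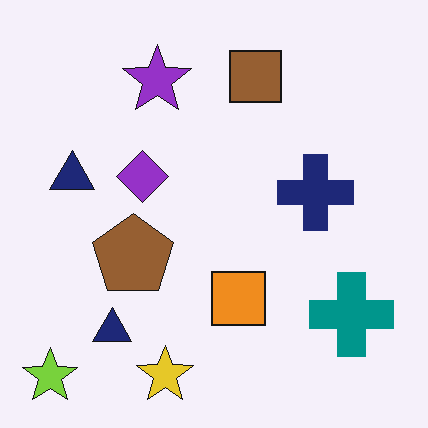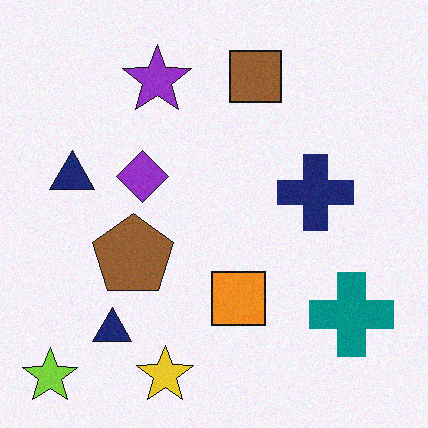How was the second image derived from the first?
It was degraded with a light layer of grain.

Random speckle covers the whole image, including the flat background.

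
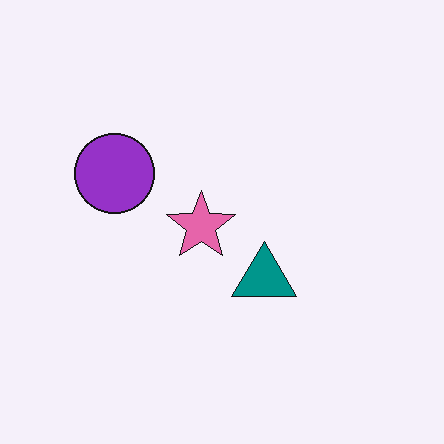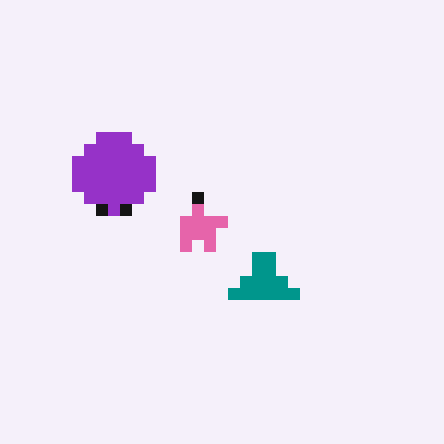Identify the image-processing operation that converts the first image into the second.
Coarsely pixelated.

Shapes are reduced to large square blocks; fine edges and outlines are lost — a downscale-then-upscale (mosaic) effect.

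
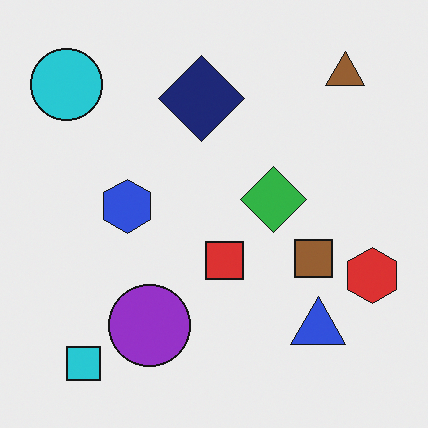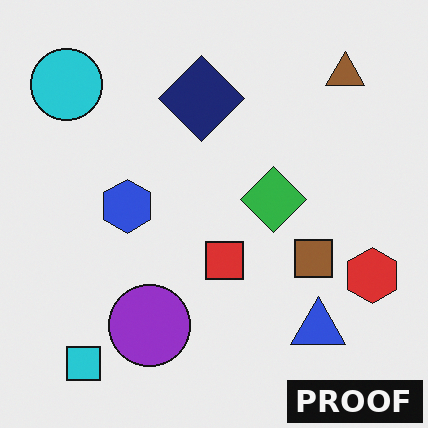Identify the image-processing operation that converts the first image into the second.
The image was watermarked with the text "PROOF" in the lower-right corner.

A dark label reading "PROOF" appears in the lower-right corner.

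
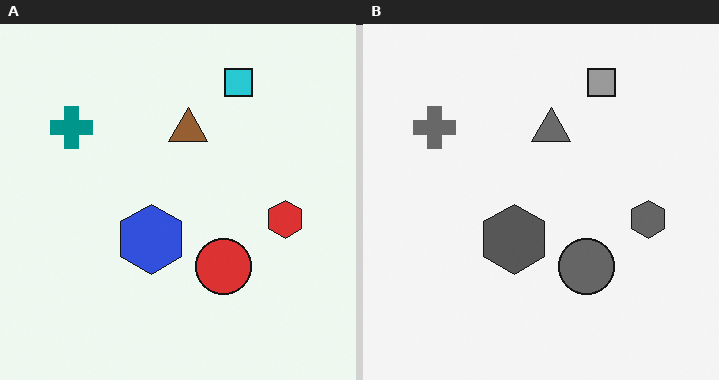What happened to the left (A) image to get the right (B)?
This is the original image converted to grayscale.

All color is removed — every shape is now a shade of grey.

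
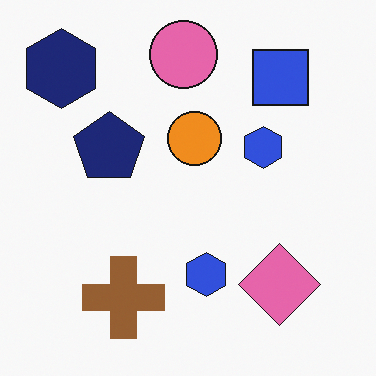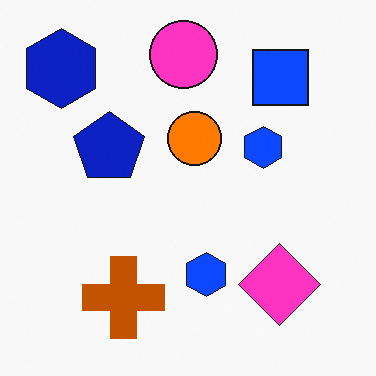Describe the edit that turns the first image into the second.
The transformation is: heavily oversaturated.

All colors are more vivid — a global saturation change.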